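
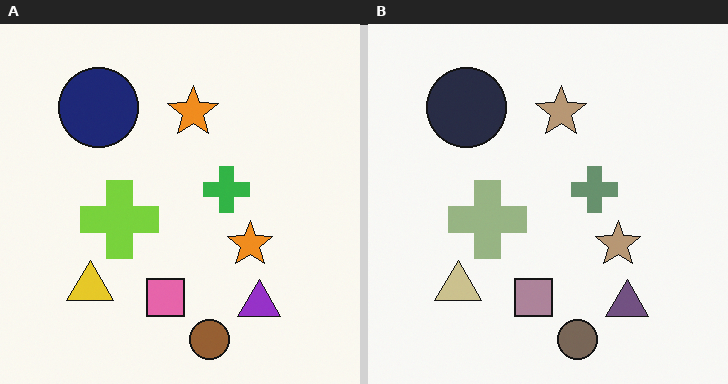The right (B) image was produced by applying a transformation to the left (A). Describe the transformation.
It was heavily desaturated.

All colors are more muted and greyish — a global saturation change.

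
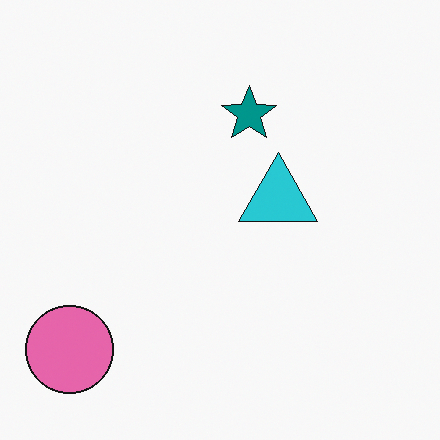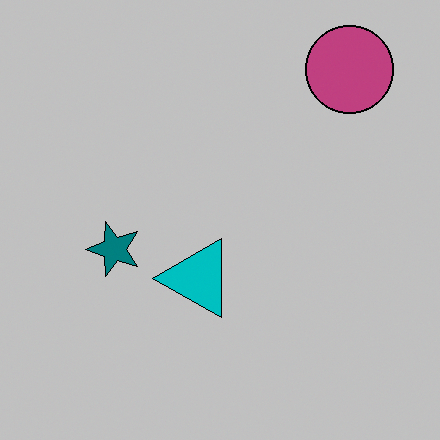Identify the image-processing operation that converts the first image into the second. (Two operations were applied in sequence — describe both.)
This is the original image aggressively posterized, then transposed (reflected across the top-left ↔ bottom-right diagonal).

Each flat color has snapped to a coarser quantized level — most visibly, the near-white background has dropped to a flat grey. Shapes have swapped their row and column positions — what was in the top-right is now in the bottom-left — a diagonal reflection.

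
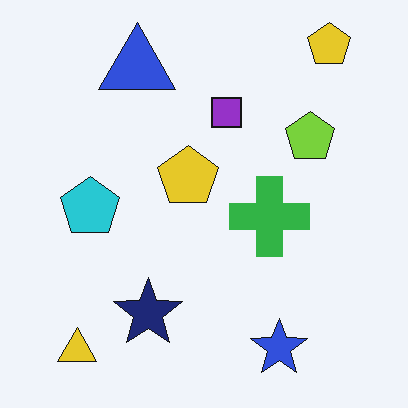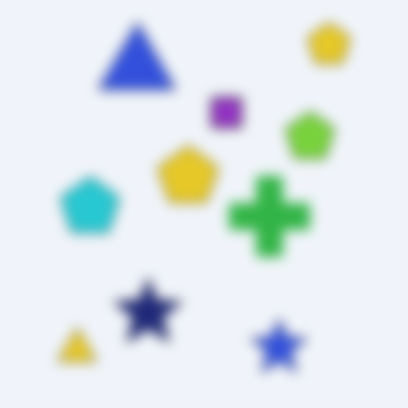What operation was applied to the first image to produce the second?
This is the original image strongly gaussian-blurred.

Shape edges and outlines are uniformly softened across the whole image.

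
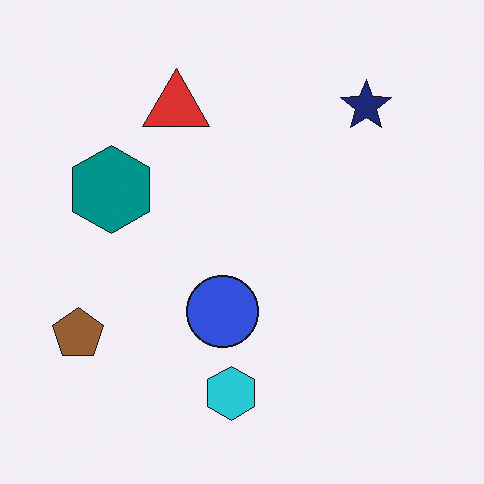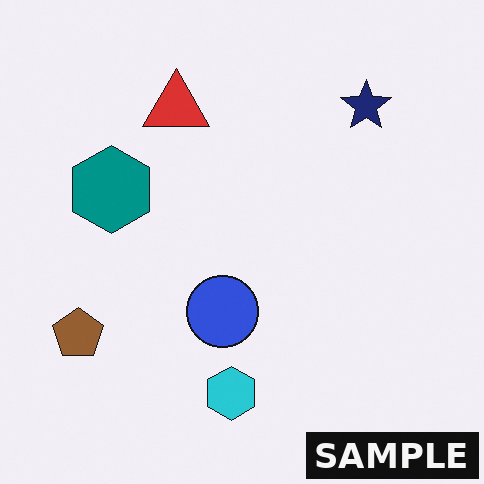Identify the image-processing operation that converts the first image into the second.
It was watermarked with the text "SAMPLE" in the lower-right corner.

A dark label reading "SAMPLE" appears in the lower-right corner.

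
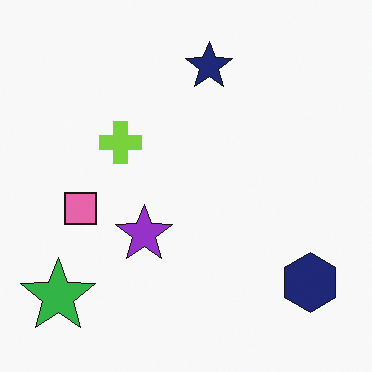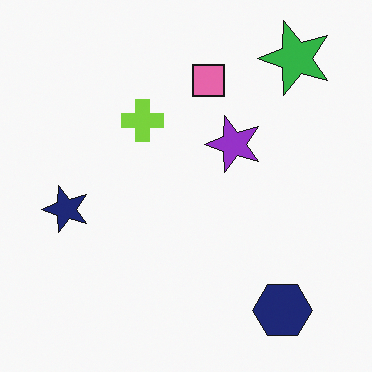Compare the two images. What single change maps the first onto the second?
The image was transposed (reflected across the top-left ↔ bottom-right diagonal).

Shapes have swapped their row and column positions — what was in the top-right is now in the bottom-left — a diagonal reflection.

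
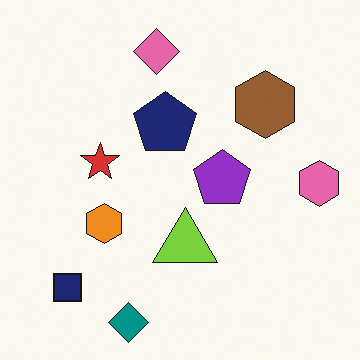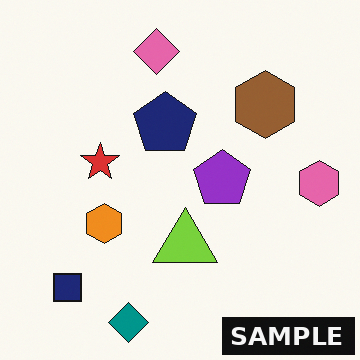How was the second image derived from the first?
The second image is the first watermarked with the text "SAMPLE" in the lower-right corner.

A dark label reading "SAMPLE" appears in the lower-right corner.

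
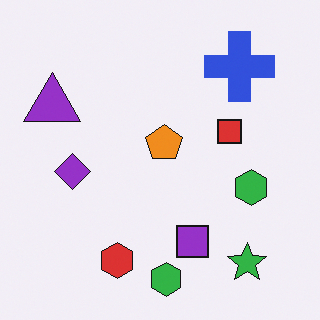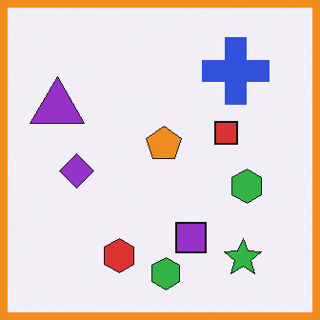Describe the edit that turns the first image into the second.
The transformation is: framed with a orange border.

A solid orange frame runs around the edge of the second image, with the content slightly shrunk inside it.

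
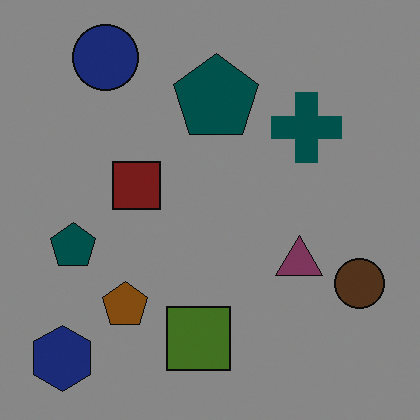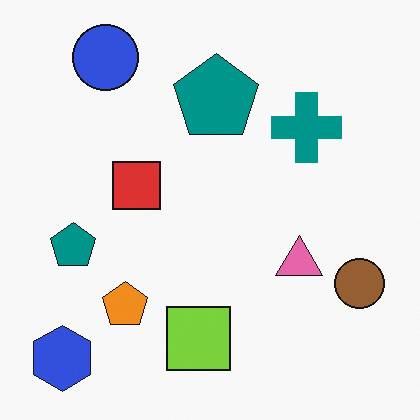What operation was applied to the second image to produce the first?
The image was darkened a lot.

Every pixel — background and shapes alike — is uniformly darkened.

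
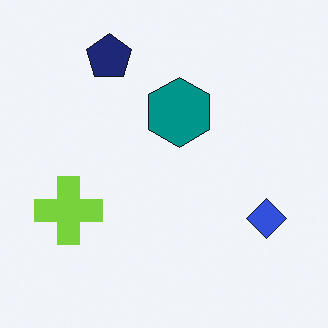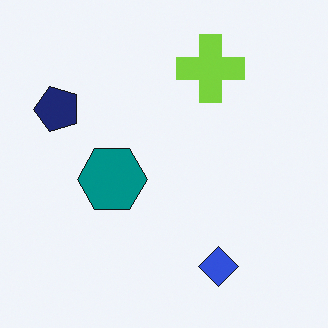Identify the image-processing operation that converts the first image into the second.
This is the original image transposed (reflected across the top-left ↔ bottom-right diagonal).

Shapes have swapped their row and column positions — what was in the top-right is now in the bottom-left — a diagonal reflection.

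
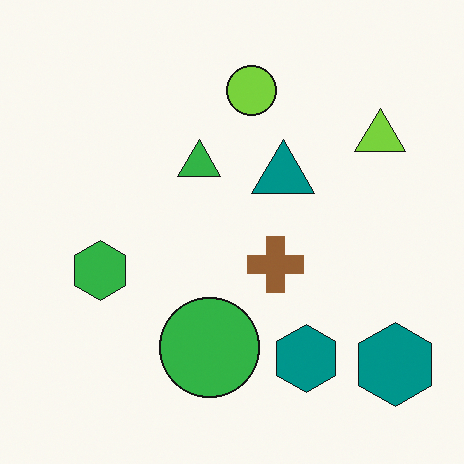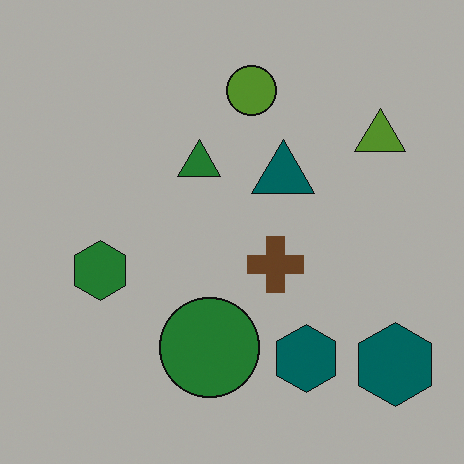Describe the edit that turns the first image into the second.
The transformation is: substantially darkened.

Every pixel — background and shapes alike — is uniformly darkened.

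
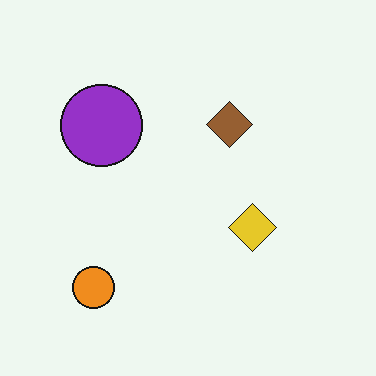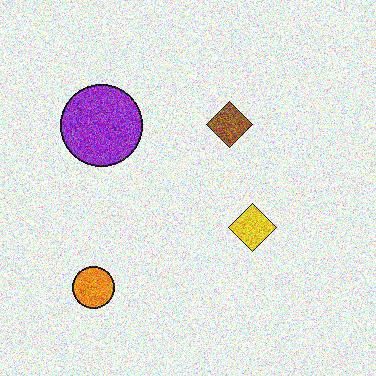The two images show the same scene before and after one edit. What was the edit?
The image was degraded with heavy additive noise.

Random speckle covers the whole image, including the flat background.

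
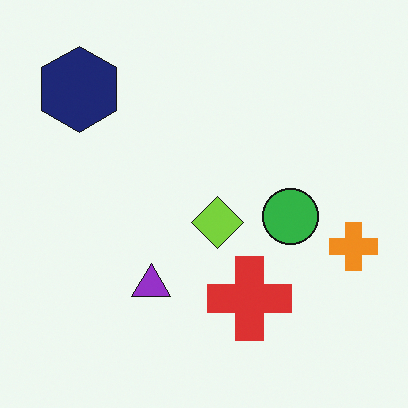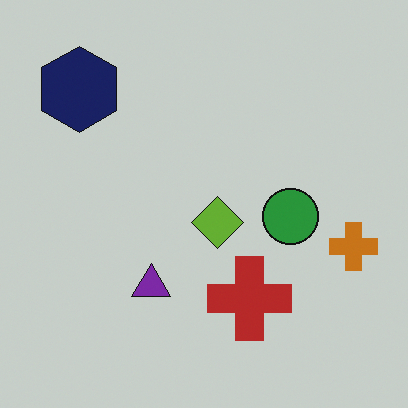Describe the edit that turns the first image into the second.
The image was darkened a little.

Every pixel — background and shapes alike — is uniformly darkened.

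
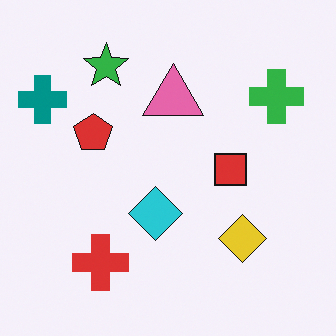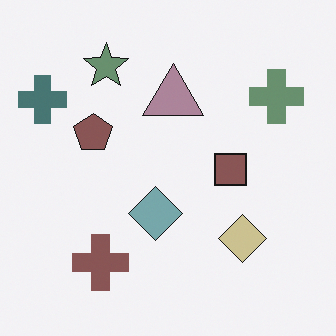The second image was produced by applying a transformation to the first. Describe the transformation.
The image was made much more muted (saturation change).

All colors are more muted and greyish — a global saturation change.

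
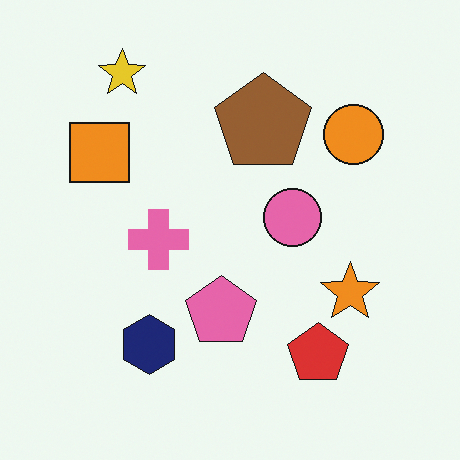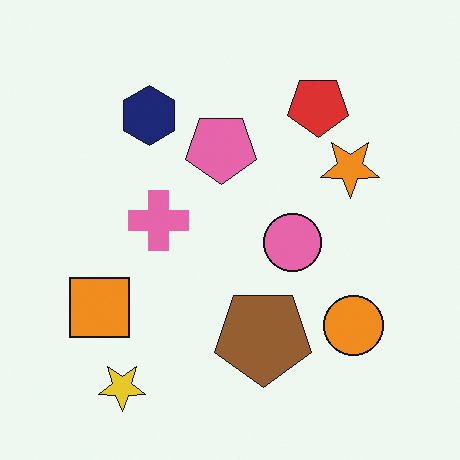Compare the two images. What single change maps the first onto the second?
It was flipped vertically (top ↔ bottom).

The yellow star is in the top-left of the first image and the bottom-left of the second — shapes on opposite sides of the horizontal midline have swapped in a mirror flip.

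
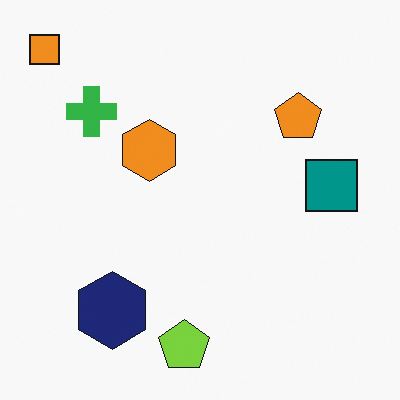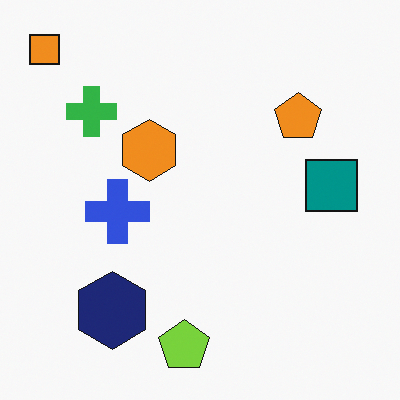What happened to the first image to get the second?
It was overlaid with an additional blue cross.

A blue cross appears in the second image that is absent from the first.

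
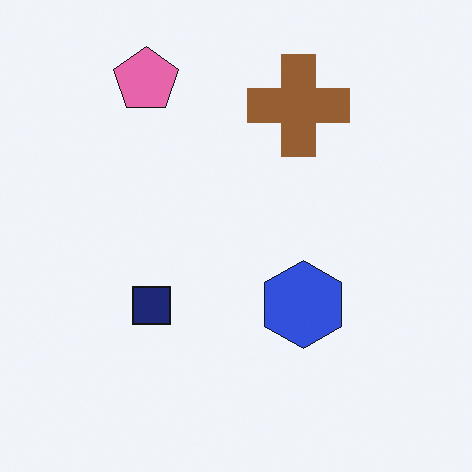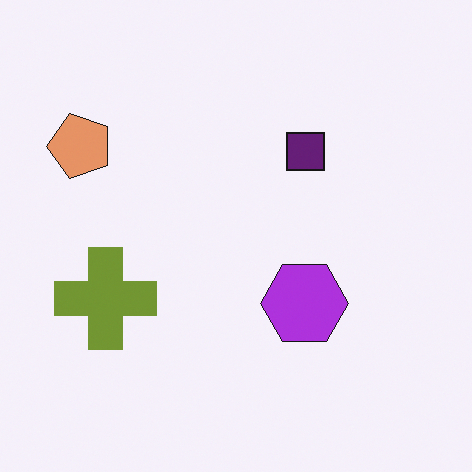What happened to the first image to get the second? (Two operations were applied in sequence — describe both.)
The transformation is: transposed (reflected across the top-left ↔ bottom-right diagonal), then hue-shifted slightly.

Shapes have swapped their row and column positions — what was in the top-right is now in the bottom-left — a diagonal reflection. Every shape's color has rotated by the same amount around the hue wheel — a uniform hue shift.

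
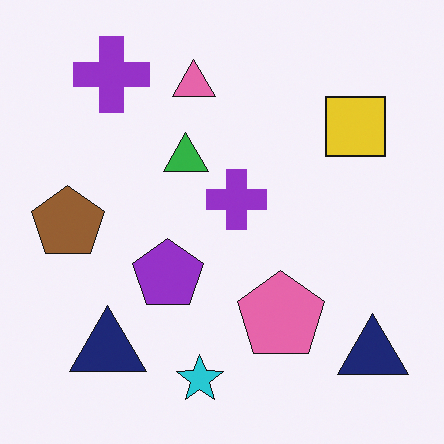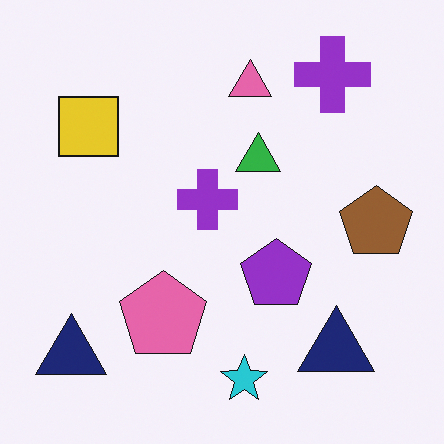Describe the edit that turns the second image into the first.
The image was flipped horizontally (left ↔ right).

The brown pentagon is in the right of the second image and the left of the first — shapes on opposite sides of the vertical midline have swapped in a mirror flip.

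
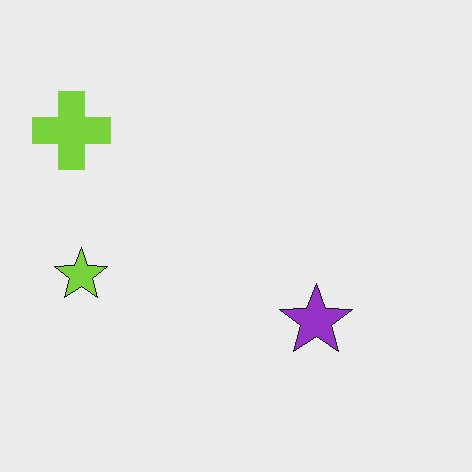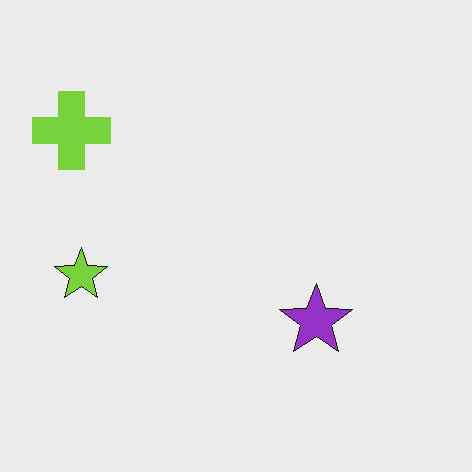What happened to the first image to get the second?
The second image is the first given moderate JPEG compression.

Blocky 8×8 compression artifacts appear around shape edges and the flat background shows ringing — characteristic JPEG degradation.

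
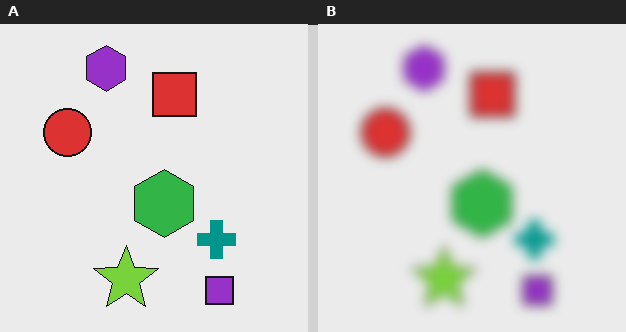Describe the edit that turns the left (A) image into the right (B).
It was strongly gaussian-blurred.

Shape edges and outlines are uniformly softened across the whole image.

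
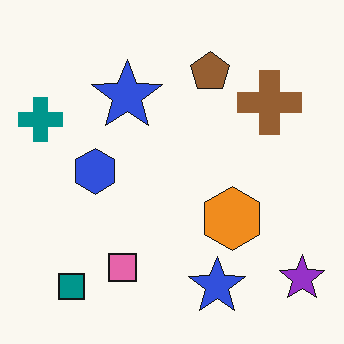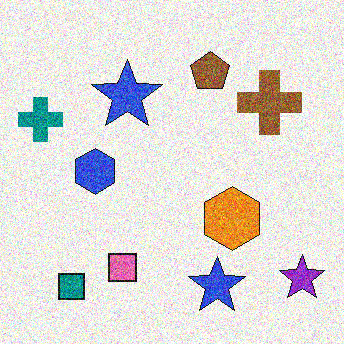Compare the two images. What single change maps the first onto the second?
The image was degraded with strong gaussian noise.

Random speckle covers the whole image, including the flat background.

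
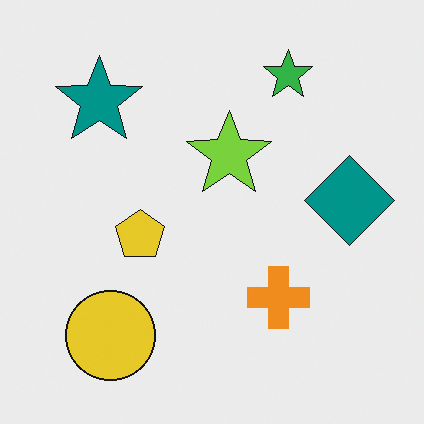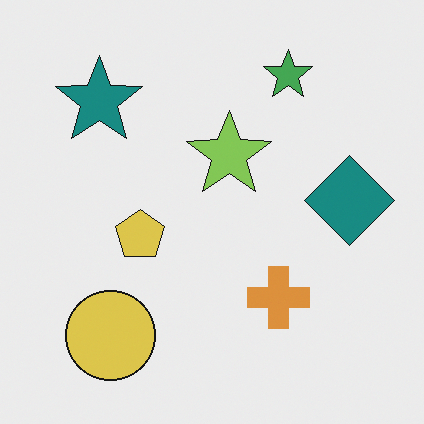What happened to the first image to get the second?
The transformation is: slightly desaturated.

All colors are more muted and greyish — a global saturation change.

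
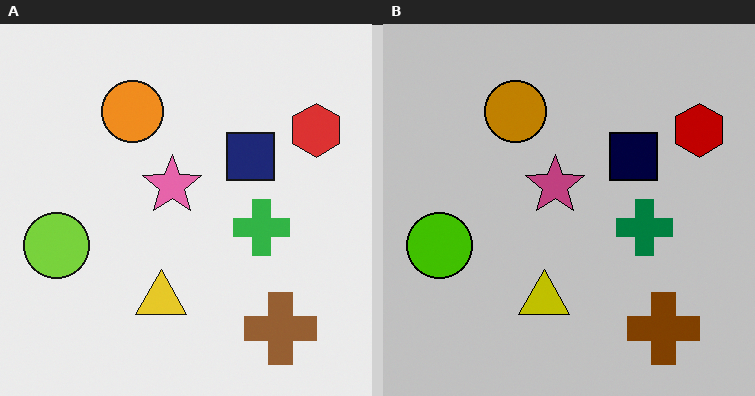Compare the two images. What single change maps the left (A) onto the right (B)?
The right (B) image is the left (A) aggressively posterized.

Each flat color has snapped to a coarser quantized level — most visibly, the near-white background has dropped to a flat grey.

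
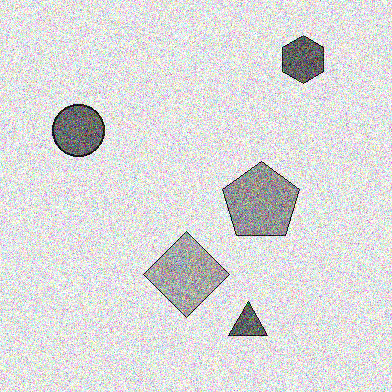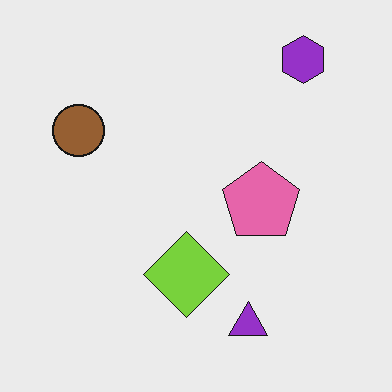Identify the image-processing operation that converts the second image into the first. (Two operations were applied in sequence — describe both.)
The image was converted to grayscale, then degraded with heavy additive noise.

All color is removed — every shape is now a shade of grey. Random speckle covers the whole image, including the flat background.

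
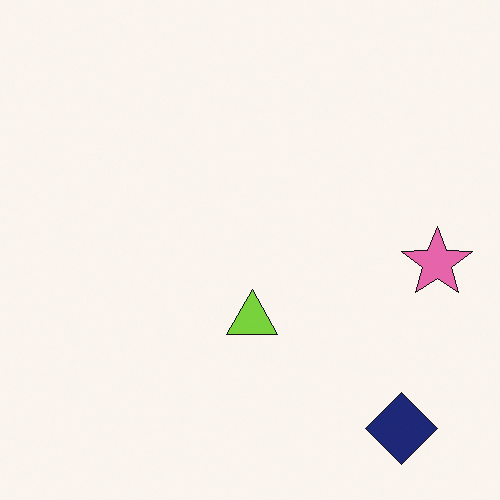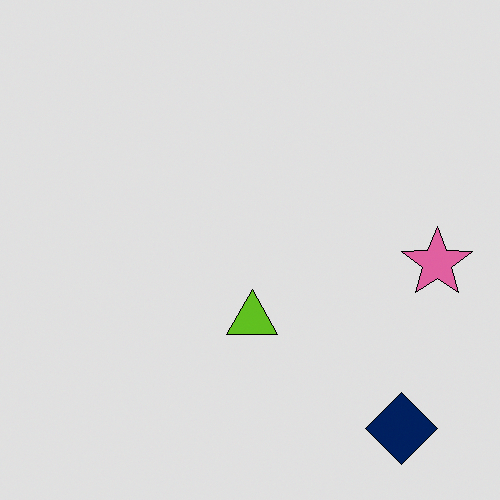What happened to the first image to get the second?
This is the original image moderately posterized.

Each flat color has snapped to a coarser quantized level — most visibly, the near-white background has dropped to a flat grey.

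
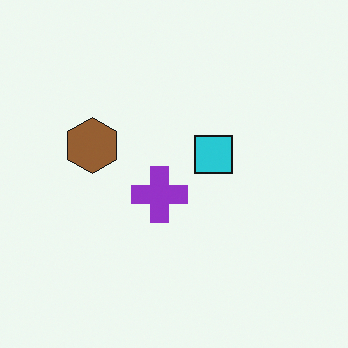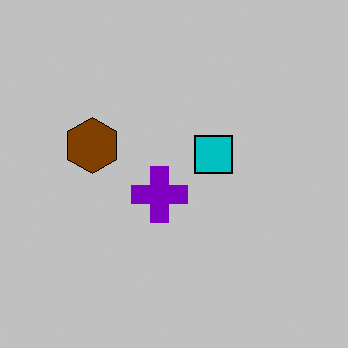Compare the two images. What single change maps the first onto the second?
This is the original image aggressively posterized.

Each flat color has snapped to a coarser quantized level — most visibly, the near-white background has dropped to a flat grey.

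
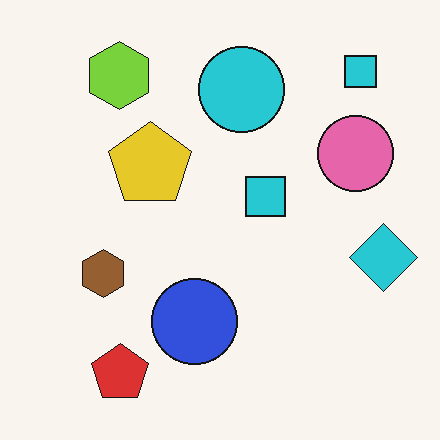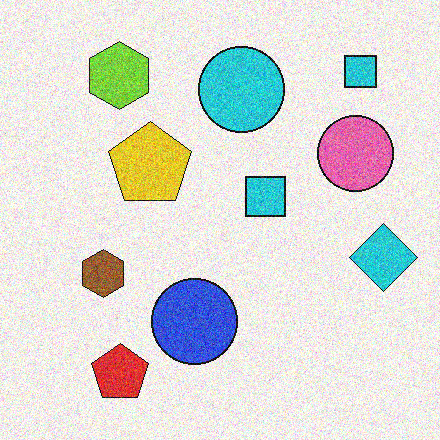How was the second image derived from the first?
The second image is the first degraded with visible gaussian noise.

Random speckle covers the whole image, including the flat background.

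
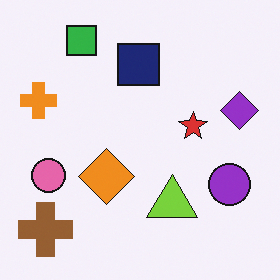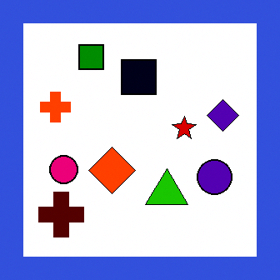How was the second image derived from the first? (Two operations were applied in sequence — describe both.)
The transformation is: given much higher contrast, then framed with a blue border.

Tones are pushed away from mid-grey across the whole image — a global contrast change. A solid blue frame runs around the edge of the second image, with the content slightly shrunk inside it.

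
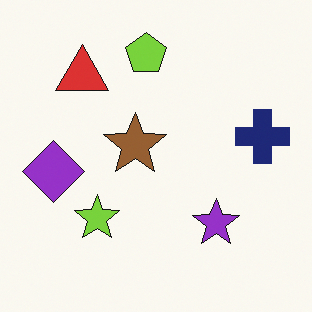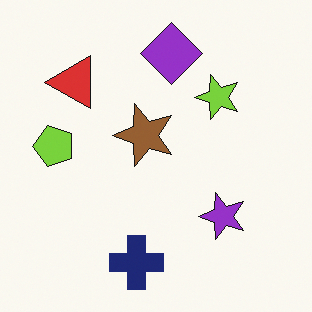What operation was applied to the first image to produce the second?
The transformation is: transposed (reflected across the top-left ↔ bottom-right diagonal).

Shapes have swapped their row and column positions — what was in the top-right is now in the bottom-left — a diagonal reflection.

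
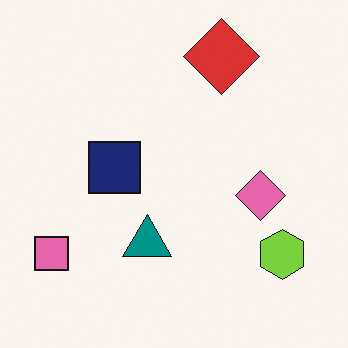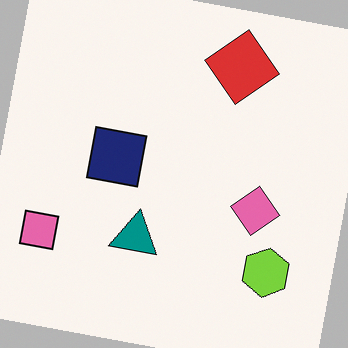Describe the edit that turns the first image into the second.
The transformation is: rotated clockwise by a slight angle.

Every shape is tilted by the same angle and the image corners show triangular fill wedges — a whole-image rotation by a non-right angle.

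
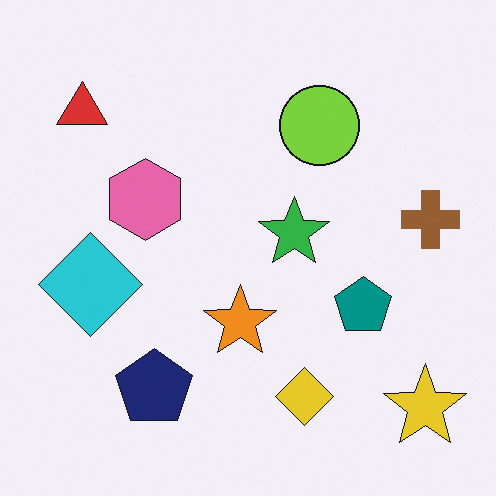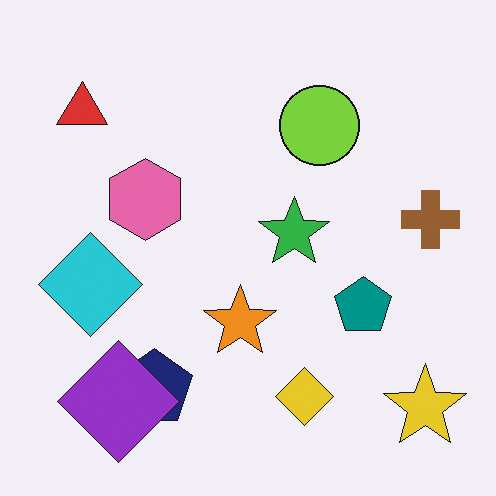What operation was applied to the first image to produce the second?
The second image is the first overlaid with an additional purple diamond.

A purple diamond appears in the second image that is absent from the first.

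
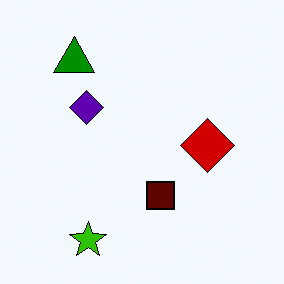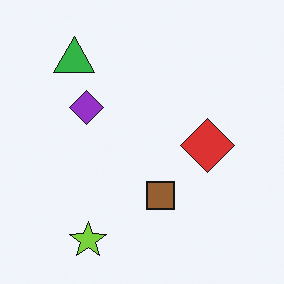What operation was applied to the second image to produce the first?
Given much higher contrast.

Tones are pushed away from mid-grey across the whole image — a global contrast change.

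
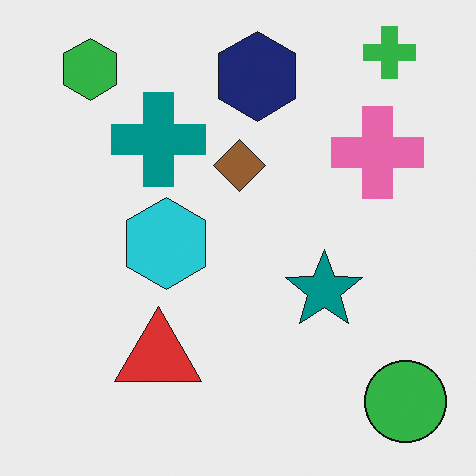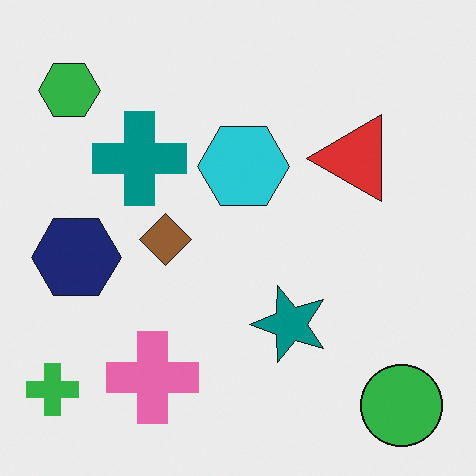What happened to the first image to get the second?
The image was transposed (reflected across the top-left ↔ bottom-right diagonal).

Shapes have swapped their row and column positions — what was in the top-right is now in the bottom-left — a diagonal reflection.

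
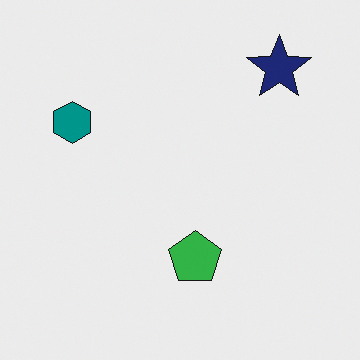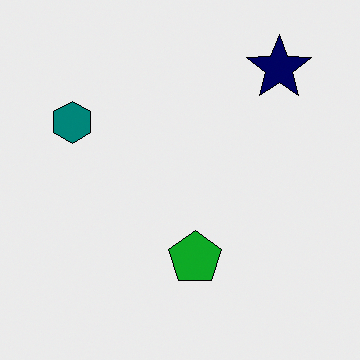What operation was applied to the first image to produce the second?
The image was given slightly increased contrast.

Tones are pushed away from mid-grey across the whole image — a global contrast change.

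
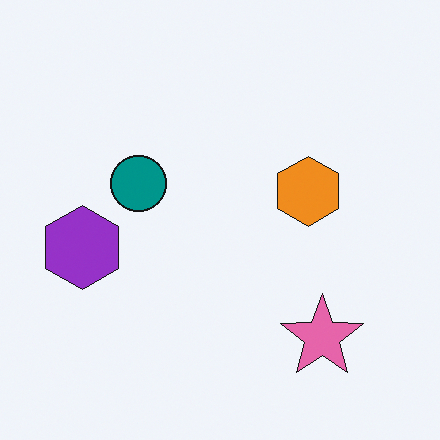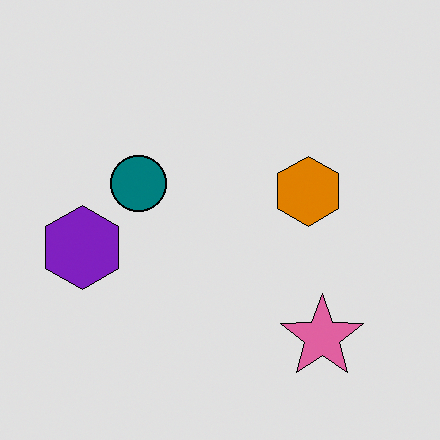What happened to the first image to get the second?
The transformation is: posterized to a reduced palette.

Each flat color has snapped to a coarser quantized level — most visibly, the near-white background has dropped to a flat grey.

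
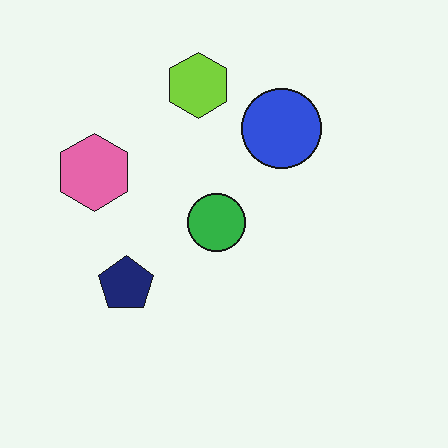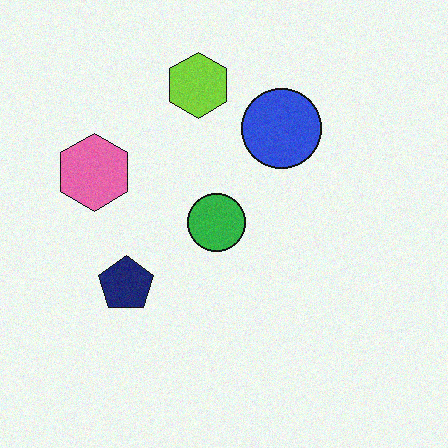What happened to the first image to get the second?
The image was degraded with a light layer of grain.

Random speckle covers the whole image, including the flat background.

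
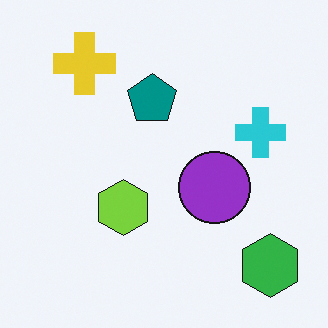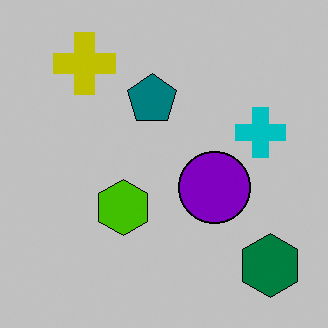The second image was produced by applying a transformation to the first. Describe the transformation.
The image was aggressively posterized.

Each flat color has snapped to a coarser quantized level — most visibly, the near-white background has dropped to a flat grey.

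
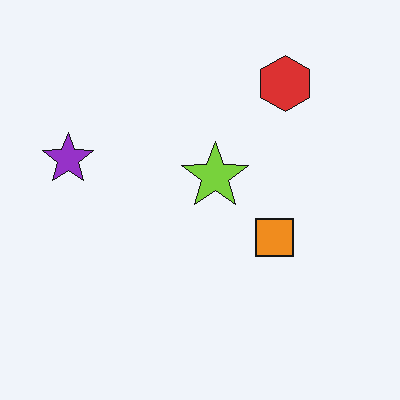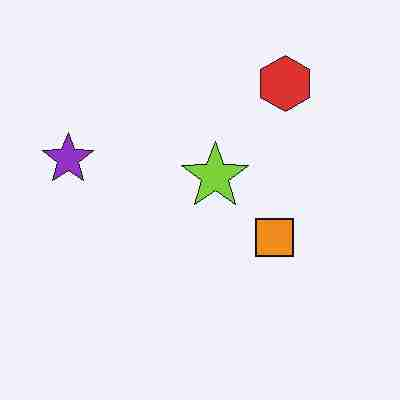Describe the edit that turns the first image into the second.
Degraded with heavy JPEG compression.

Blocky 8×8 compression artifacts appear around shape edges and the flat background shows ringing — characteristic JPEG degradation.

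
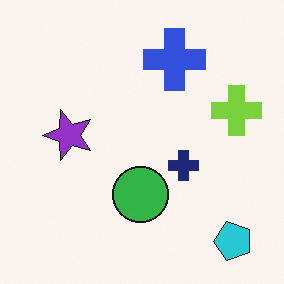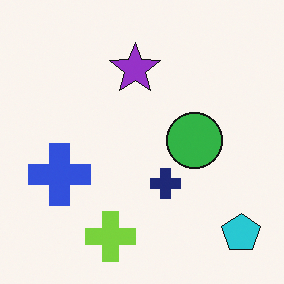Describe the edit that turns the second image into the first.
The image was transposed (reflected across the top-left ↔ bottom-right diagonal).

Shapes have swapped their row and column positions — what was in the top-right is now in the bottom-left — a diagonal reflection.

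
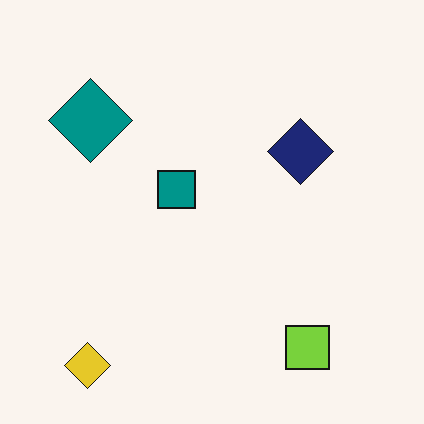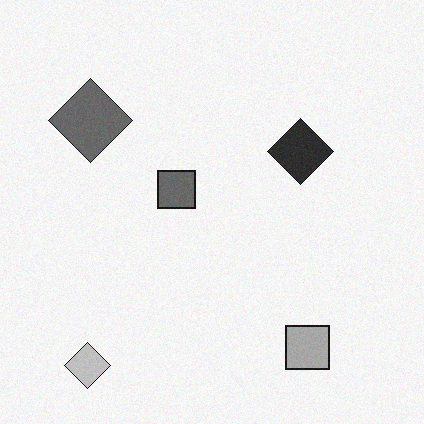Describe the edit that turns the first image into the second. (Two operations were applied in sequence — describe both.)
Converted to grayscale, then degraded with subtle gaussian noise.

All color is removed — every shape is now a shade of grey. Random speckle covers the whole image, including the flat background.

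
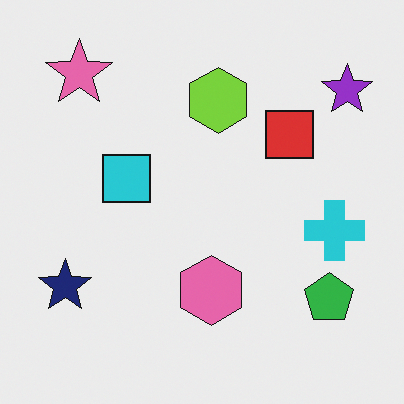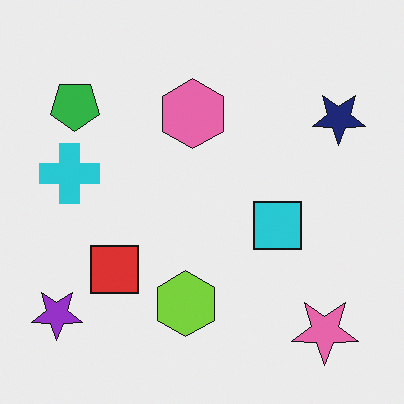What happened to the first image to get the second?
This is the original image rotated 180°.

The purple star sits in the top-right of the first image and the bottom-left of the second — consistent with a whole-image 180° rotation.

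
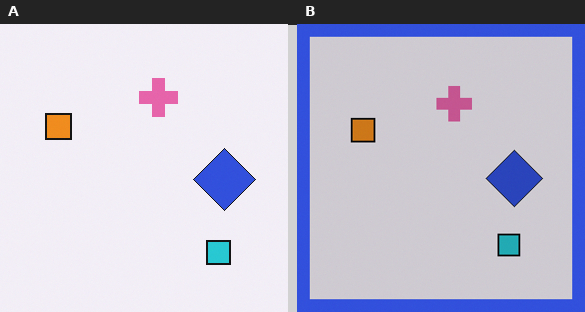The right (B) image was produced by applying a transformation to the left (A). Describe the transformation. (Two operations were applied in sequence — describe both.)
Darkened a little, then framed with a blue border.

Every pixel — background and shapes alike — is uniformly darkened. A solid blue frame runs around the edge of the right (B) image, with the content slightly shrunk inside it.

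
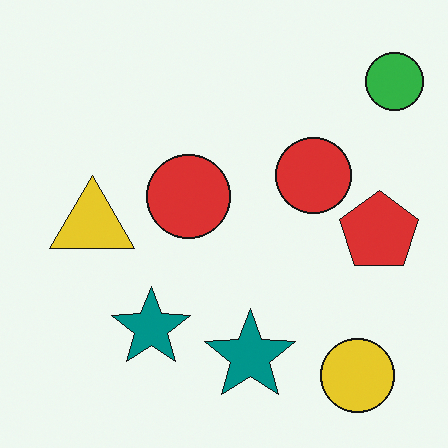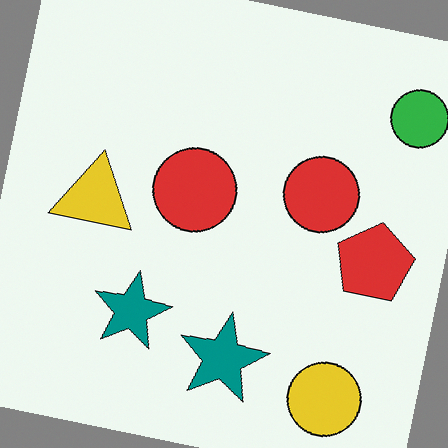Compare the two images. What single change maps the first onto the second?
This is the original image rotated clockwise by a slight angle.

Every shape is tilted by the same angle and the image corners show triangular fill wedges — a whole-image rotation by a non-right angle.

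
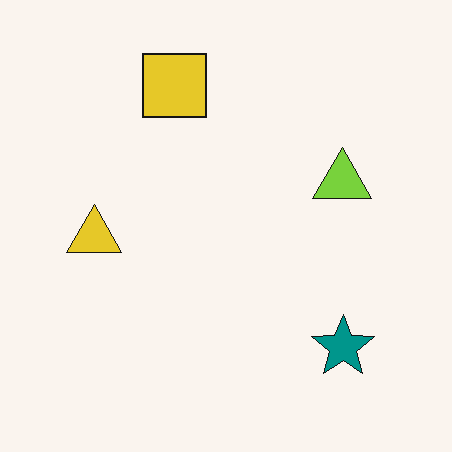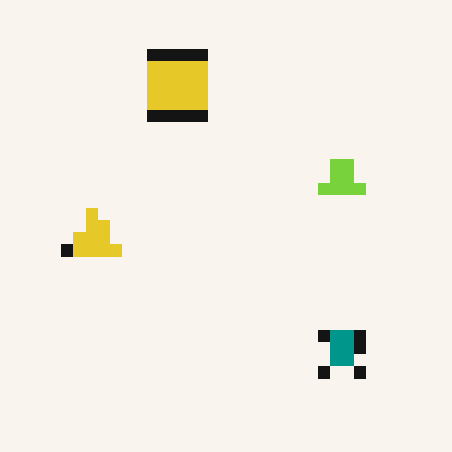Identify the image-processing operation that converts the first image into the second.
This is the original image coarsely pixelated.

Shapes are reduced to large square blocks; fine edges and outlines are lost — a downscale-then-upscale (mosaic) effect.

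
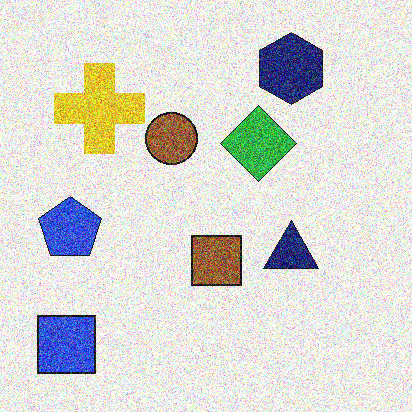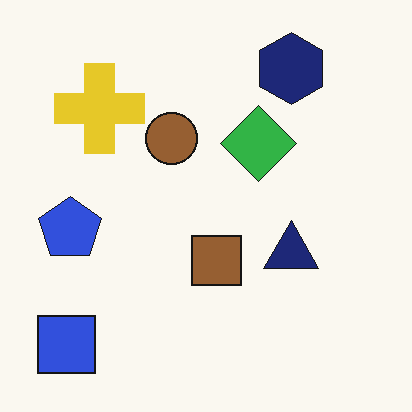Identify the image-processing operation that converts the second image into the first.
It was degraded with a thick layer of grain.

Random speckle covers the whole image, including the flat background.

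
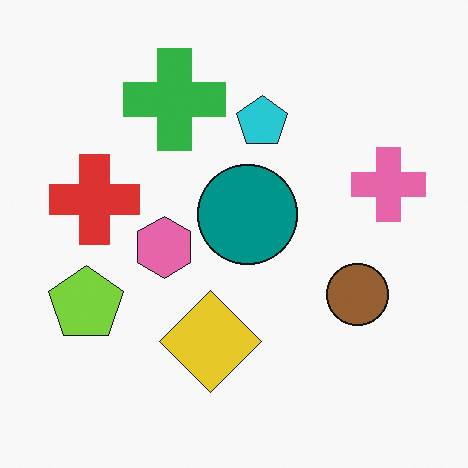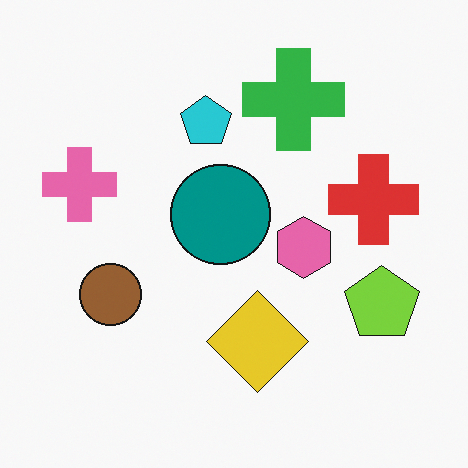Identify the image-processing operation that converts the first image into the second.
The image was flipped horizontally (left ↔ right).

The pink cross is in the right of the first image and the left of the second — shapes on opposite sides of the vertical midline have swapped in a mirror flip.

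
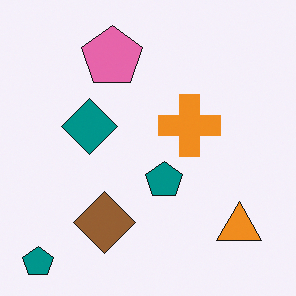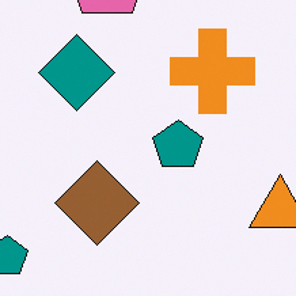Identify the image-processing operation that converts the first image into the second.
This is the original image cropped to a modestly smaller region and rescaled.

The visible shapes are larger and the field of view is narrower; shapes near the original edges may be partly or wholly outside the frame — a crop-and-rescale.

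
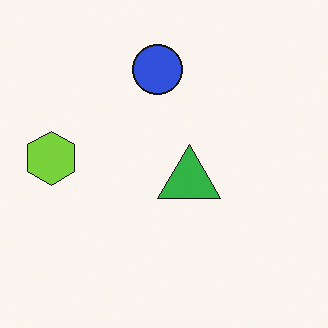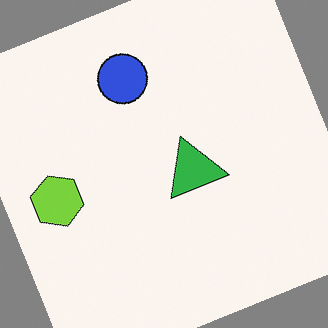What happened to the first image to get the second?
Rotated counter-clockwise by a moderate amount.

Every shape is tilted by the same angle and the image corners show triangular fill wedges — a whole-image rotation by a non-right angle.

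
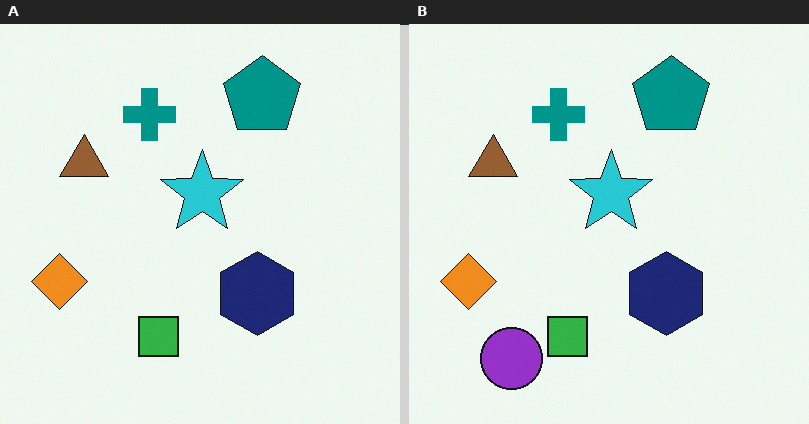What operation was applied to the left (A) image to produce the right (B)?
Overlaid with an additional purple circle.

A purple circle appears in the right (B) image that is absent from the left (A).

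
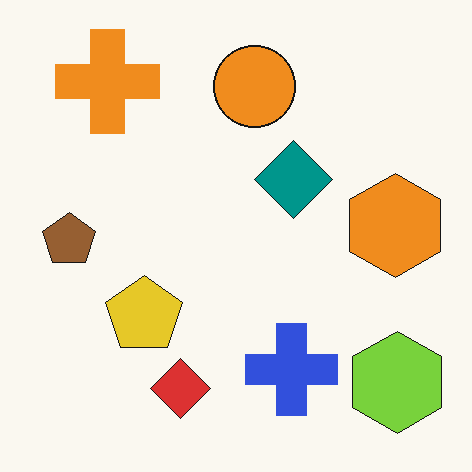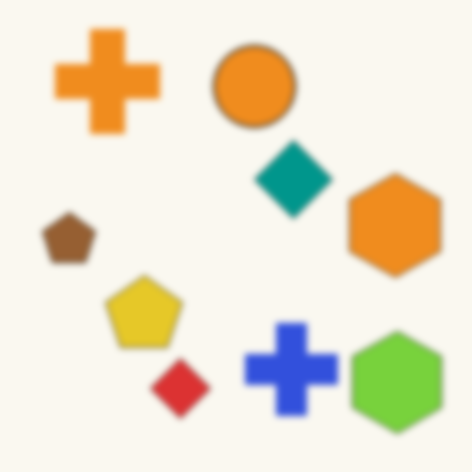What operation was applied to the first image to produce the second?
The second image is the first moderately blurred.

Shape edges and outlines are uniformly softened across the whole image.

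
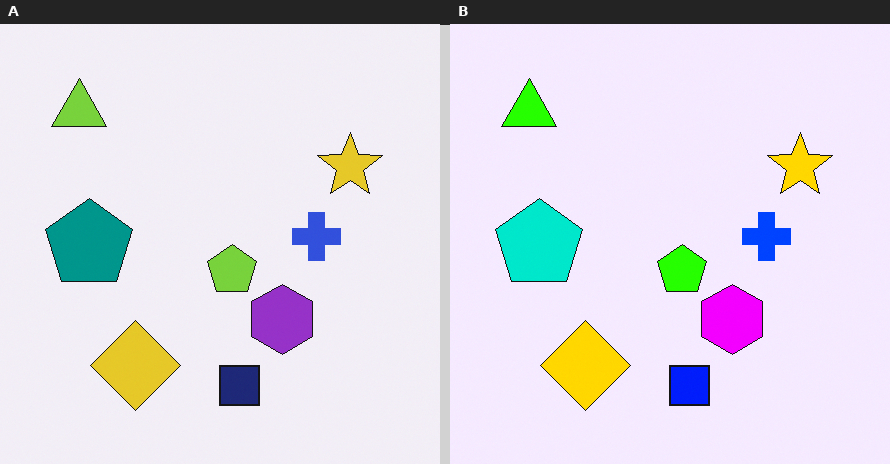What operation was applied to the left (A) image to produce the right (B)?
Heavily oversaturated.

All colors are more vivid — a global saturation change.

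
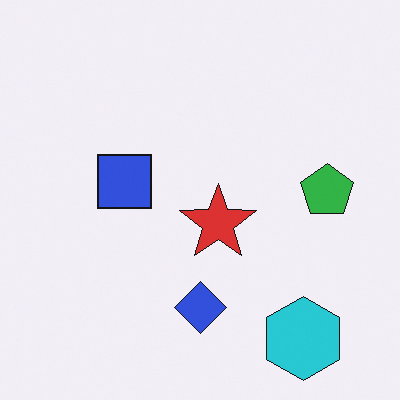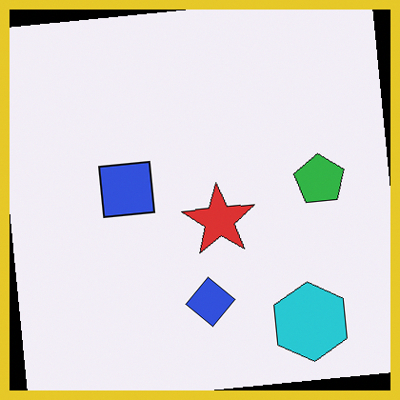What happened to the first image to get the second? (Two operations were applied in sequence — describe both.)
Rotated counter-clockwise by a few degrees, then framed with a yellow border.

Every shape is tilted by the same angle and the image corners show triangular fill wedges — a whole-image rotation by a non-right angle. A solid yellow frame runs around the edge of the second image, with the content slightly shrunk inside it.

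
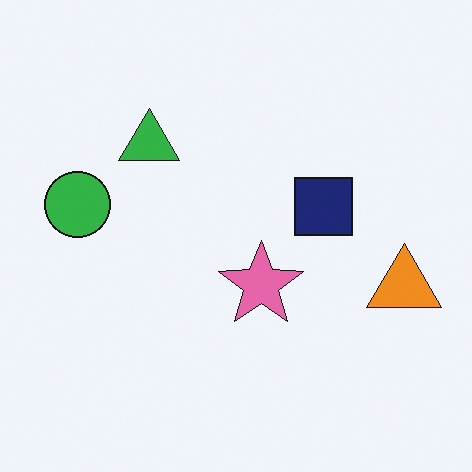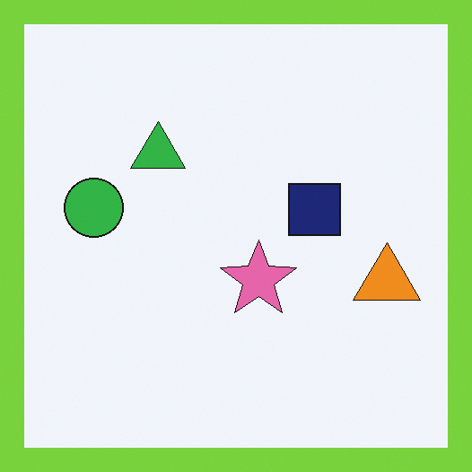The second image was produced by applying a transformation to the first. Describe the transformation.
The second image is the first framed with a lime border.

A solid lime frame runs around the edge of the second image, with the content slightly shrunk inside it.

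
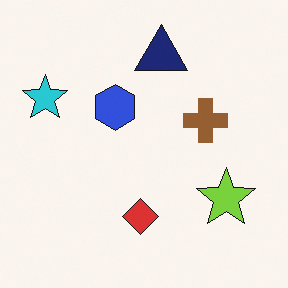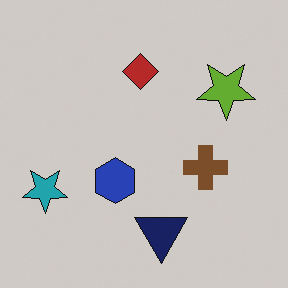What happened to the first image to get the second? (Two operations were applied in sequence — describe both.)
This is the original image flipped vertically (top ↔ bottom), then darkened a little.

The navy triangle is in the top of the first image and the bottom of the second — shapes on opposite sides of the horizontal midline have swapped in a mirror flip. Every pixel — background and shapes alike — is uniformly darkened.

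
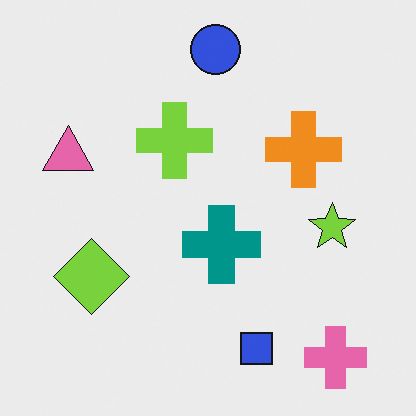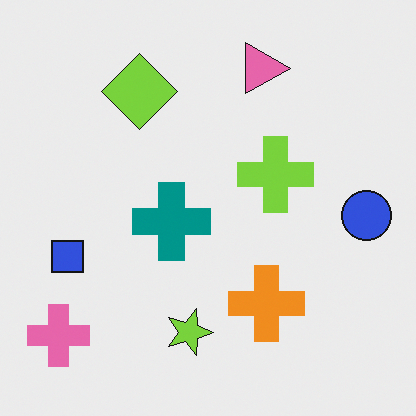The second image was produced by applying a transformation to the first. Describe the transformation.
The transformation is: rotated 90° clockwise.

The pink cross sits in the bottom-right of the first image and the bottom-left of the second — consistent with a whole-image 90° clockwise rotation.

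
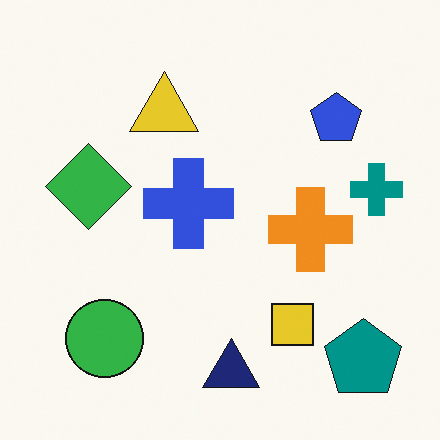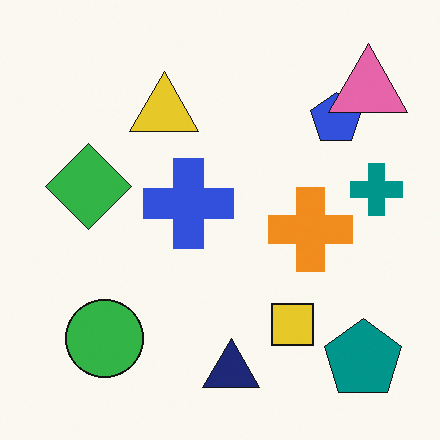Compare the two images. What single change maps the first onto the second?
This is the original image overlaid with an additional pink triangle.

A pink triangle appears in the second image that is absent from the first.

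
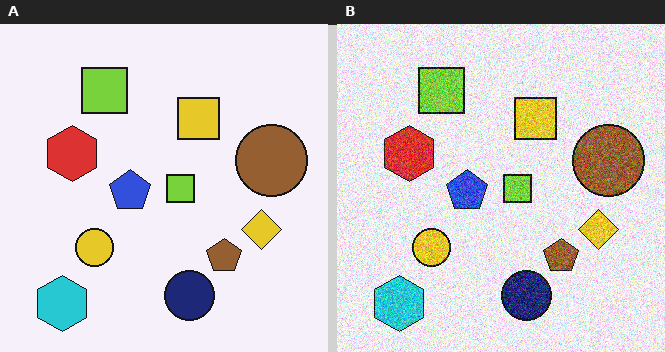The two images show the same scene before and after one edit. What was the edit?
Degraded with strong gaussian noise.

Random speckle covers the whole image, including the flat background.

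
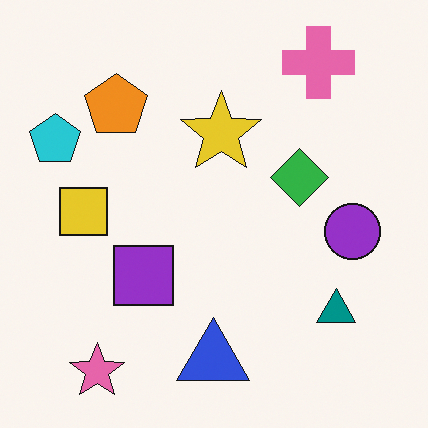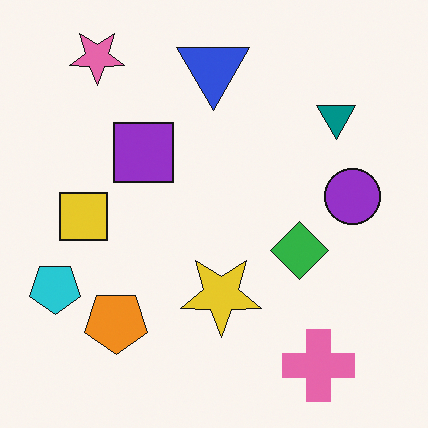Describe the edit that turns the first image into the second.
The second image is the first flipped vertically (top ↔ bottom).

The pink star is in the bottom-left of the first image and the top-left of the second — shapes on opposite sides of the horizontal midline have swapped in a mirror flip.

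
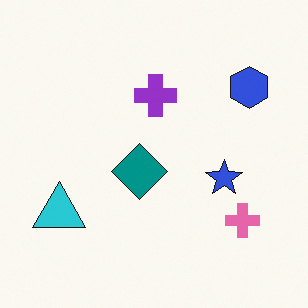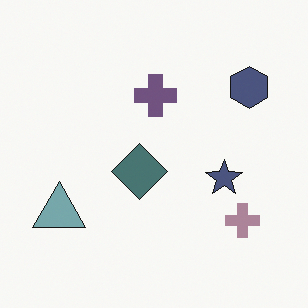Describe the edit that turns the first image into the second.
The second image is the first heavily desaturated.

All colors are more muted and greyish — a global saturation change.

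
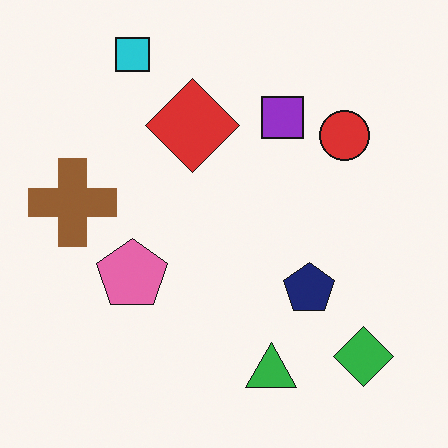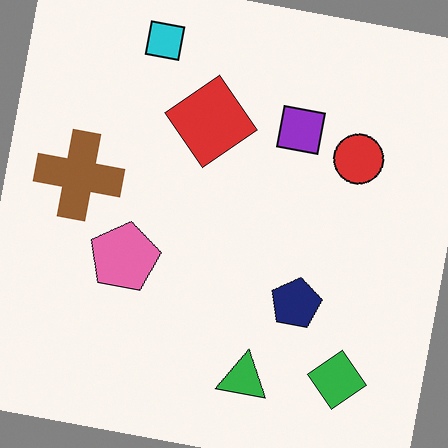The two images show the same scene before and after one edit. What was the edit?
This is the original image rotated clockwise by a small amount.

Every shape is tilted by the same angle and the image corners show triangular fill wedges — a whole-image rotation by a non-right angle.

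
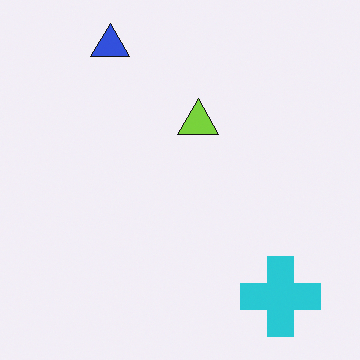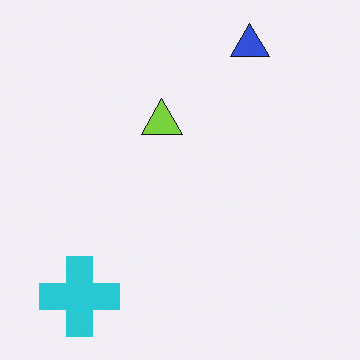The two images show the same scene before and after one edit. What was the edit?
This is the original image flipped horizontally (left ↔ right).

The cyan cross is in the bottom-right of the first image and the bottom-left of the second — shapes on opposite sides of the vertical midline have swapped in a mirror flip.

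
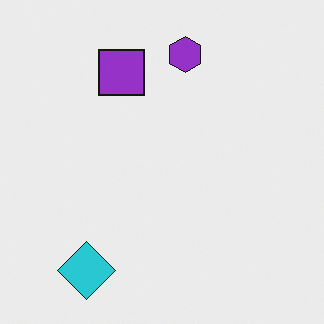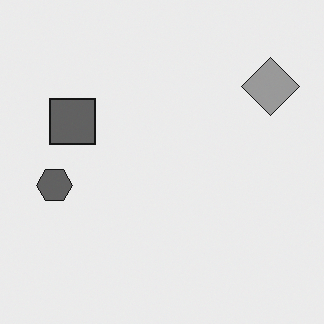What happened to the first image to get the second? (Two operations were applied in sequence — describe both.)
The second image is the first transposed (reflected across the top-left ↔ bottom-right diagonal), then converted to grayscale.

Shapes have swapped their row and column positions — what was in the top-right is now in the bottom-left — a diagonal reflection. All color is removed — every shape is now a shade of grey.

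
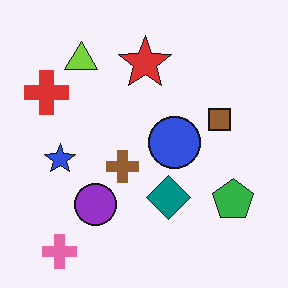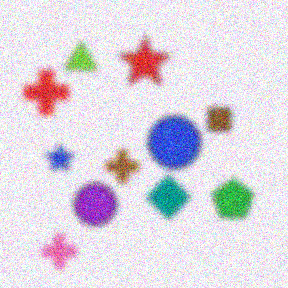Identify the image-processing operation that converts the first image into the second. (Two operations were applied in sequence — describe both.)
It was moderately blurred, then degraded with visible gaussian noise.

Shape edges and outlines are uniformly softened across the whole image. Random speckle covers the whole image, including the flat background.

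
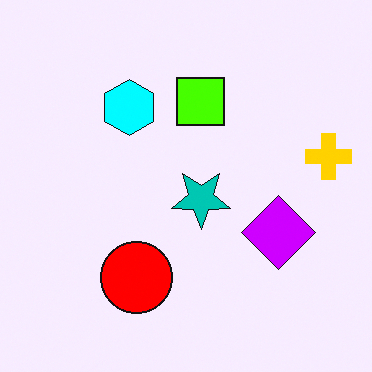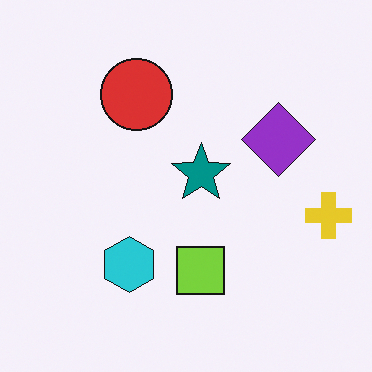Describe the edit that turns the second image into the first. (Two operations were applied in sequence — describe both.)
The transformation is: flipped vertically (top ↔ bottom), then made much more vivid (saturation change).

The red circle is in the top of the second image and the bottom of the first — shapes on opposite sides of the horizontal midline have swapped in a mirror flip. All colors are more vivid — a global saturation change.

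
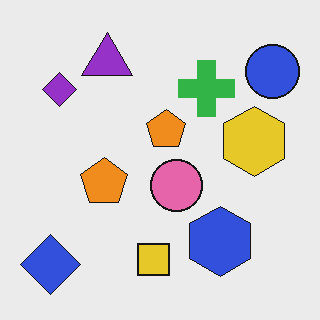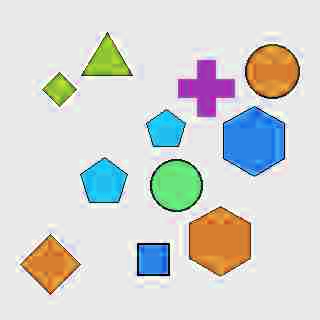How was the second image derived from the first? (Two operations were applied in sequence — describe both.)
The second image is the first heavily JPEG-compressed with obvious blocking artifacts, then hue-shifted by a large amount.

Blocky 8×8 compression artifacts appear around shape edges and the flat background shows ringing — characteristic JPEG degradation. Every shape's color has rotated by the same amount around the hue wheel — a uniform hue shift.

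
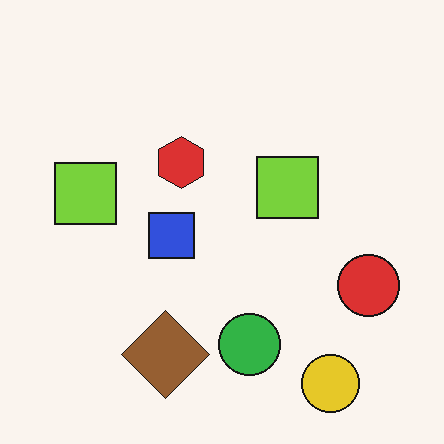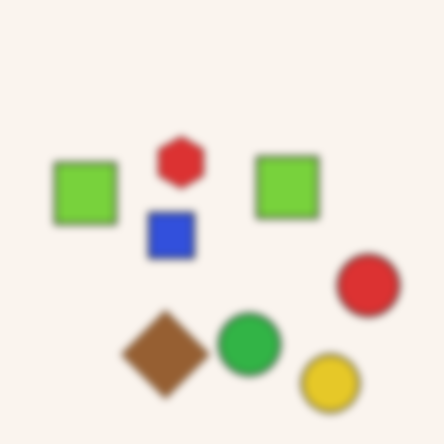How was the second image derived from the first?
The transformation is: moderately blurred.

Shape edges and outlines are uniformly softened across the whole image.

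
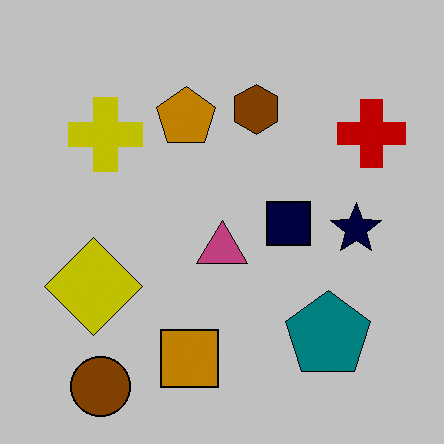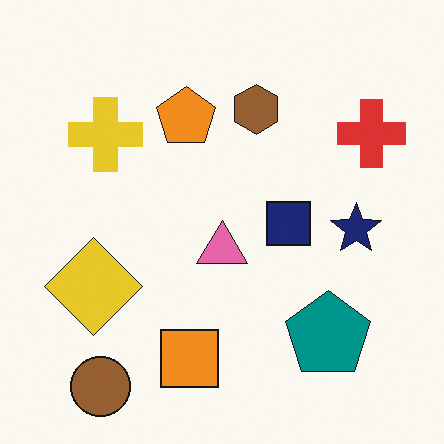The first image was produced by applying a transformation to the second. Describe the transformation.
The transformation is: heavily posterized to just a handful of flat colors.

Each flat color has snapped to a coarser quantized level — most visibly, the near-white background has dropped to a flat grey.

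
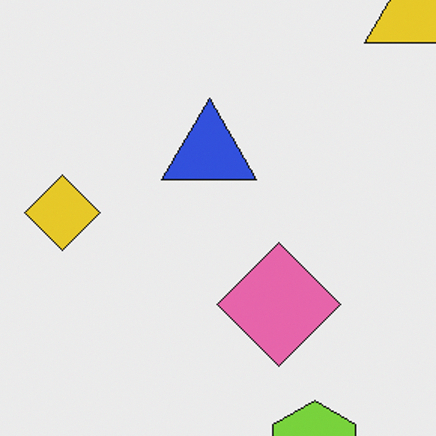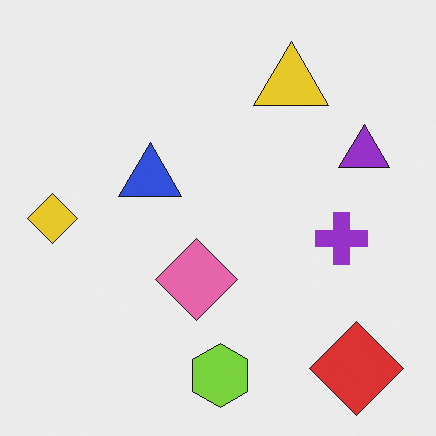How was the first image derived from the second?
The first image is the second cropped slightly and scaled back up.

The visible shapes are larger and the field of view is narrower; shapes near the original edges may be partly or wholly outside the frame — a crop-and-rescale.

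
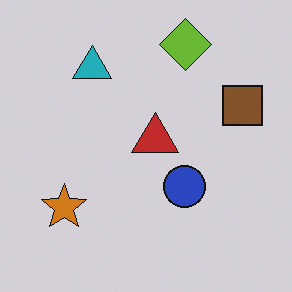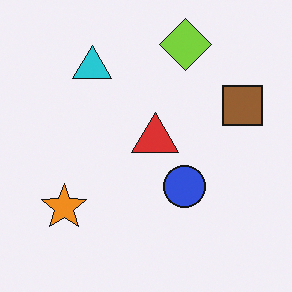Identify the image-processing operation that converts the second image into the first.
The image was darkened a little.

Every pixel — background and shapes alike — is uniformly darkened.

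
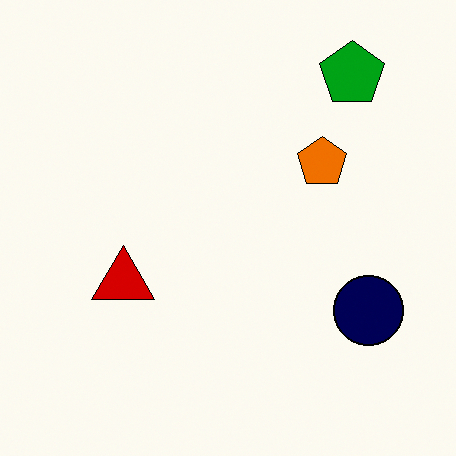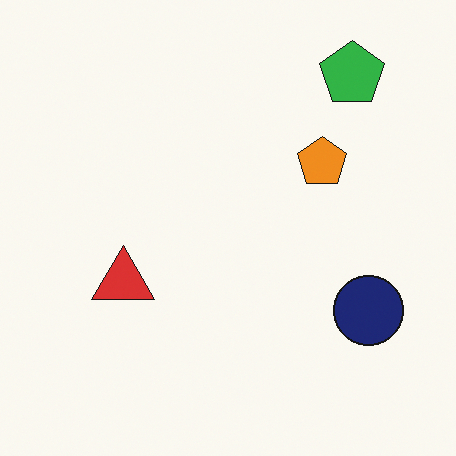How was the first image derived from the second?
The transformation is: given slightly increased contrast.

Tones are pushed away from mid-grey across the whole image — a global contrast change.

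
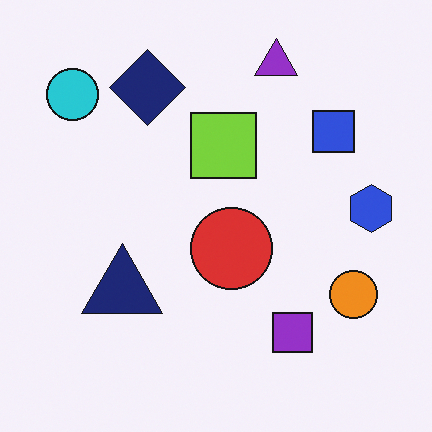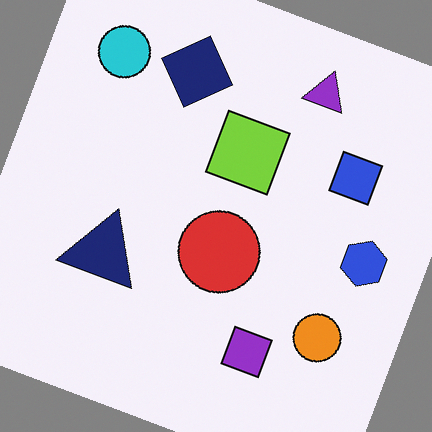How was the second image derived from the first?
The transformation is: rotated clockwise by a clearly visible amount.

Every shape is tilted by the same angle and the image corners show triangular fill wedges — a whole-image rotation by a non-right angle.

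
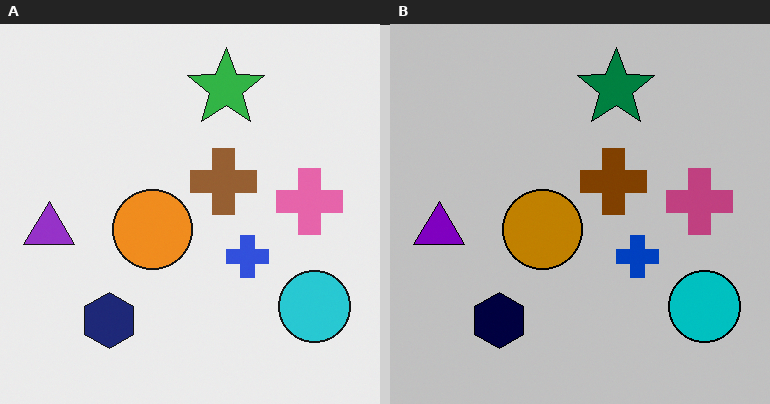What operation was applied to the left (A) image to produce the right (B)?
This is the original image aggressively posterized.

Each flat color has snapped to a coarser quantized level — most visibly, the near-white background has dropped to a flat grey.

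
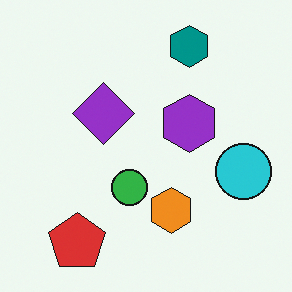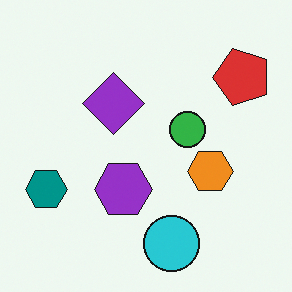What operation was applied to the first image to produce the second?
The transformation is: transposed (reflected across the top-left ↔ bottom-right diagonal).

Shapes have swapped their row and column positions — what was in the top-right is now in the bottom-left — a diagonal reflection.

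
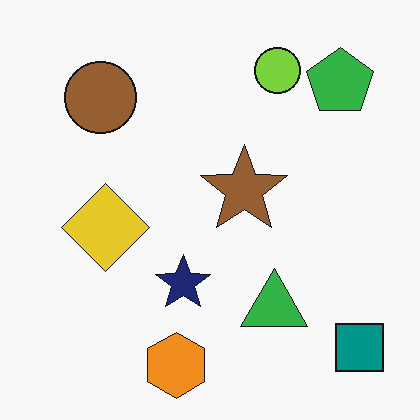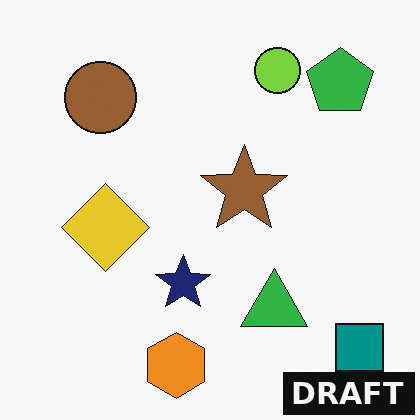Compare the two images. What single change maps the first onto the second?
Watermarked with the text "DRAFT" in the lower-right corner.

A dark label reading "DRAFT" appears in the lower-right corner.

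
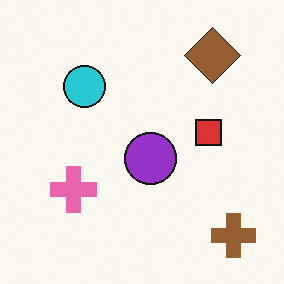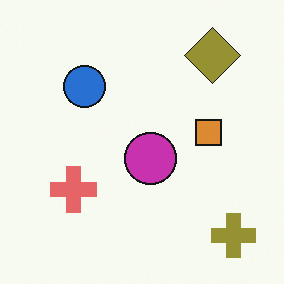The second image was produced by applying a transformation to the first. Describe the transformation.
Hue-shifted slightly.

Every shape's color has rotated by the same amount around the hue wheel — a uniform hue shift.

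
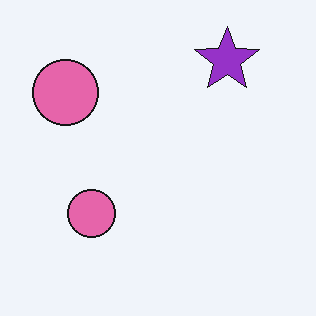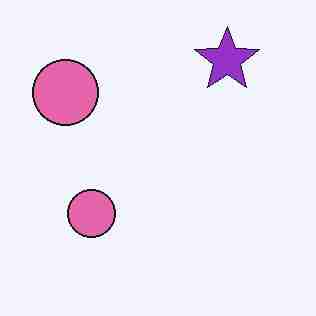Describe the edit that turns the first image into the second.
This is the original image heavily JPEG-compressed with obvious blocking artifacts.

Blocky 8×8 compression artifacts appear around shape edges and the flat background shows ringing — characteristic JPEG degradation.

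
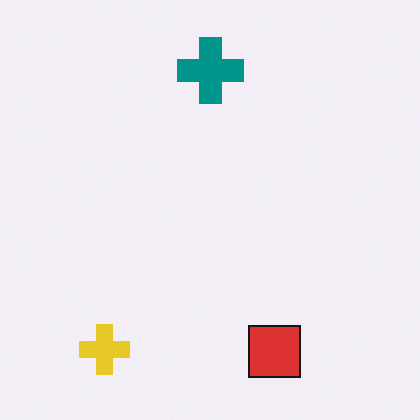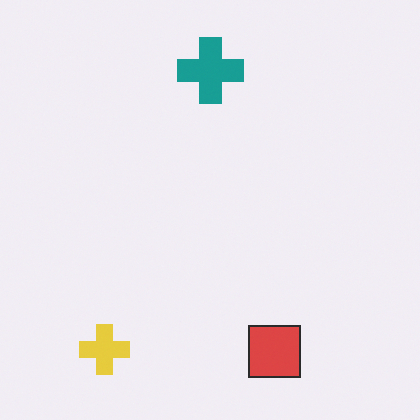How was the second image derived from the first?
The image was given slightly reduced contrast.

Tones are pushed toward mid-grey across the whole image — a global contrast change.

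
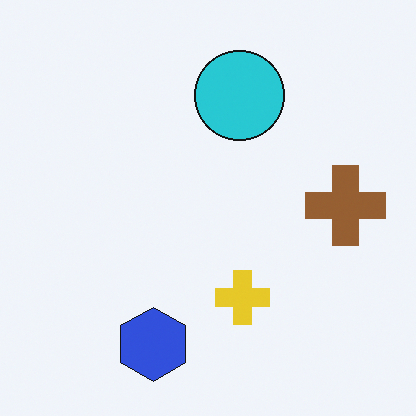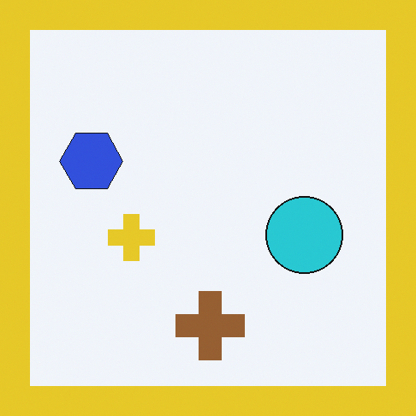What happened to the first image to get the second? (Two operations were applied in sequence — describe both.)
The transformation is: rotated 90° clockwise, then framed with a yellow border.

The blue hexagon sits in the bottom of the first image and the left of the second — consistent with a whole-image 90° clockwise rotation. A solid yellow frame runs around the edge of the second image, with the content slightly shrunk inside it.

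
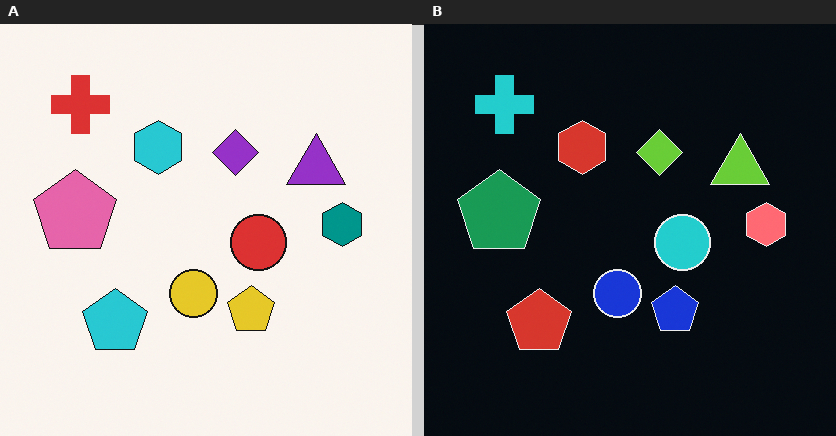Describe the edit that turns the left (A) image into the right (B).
The right (B) image is the left (A) color-inverted (negative).

The light background has become dark and every shape's color is its complement — a photographic negative.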